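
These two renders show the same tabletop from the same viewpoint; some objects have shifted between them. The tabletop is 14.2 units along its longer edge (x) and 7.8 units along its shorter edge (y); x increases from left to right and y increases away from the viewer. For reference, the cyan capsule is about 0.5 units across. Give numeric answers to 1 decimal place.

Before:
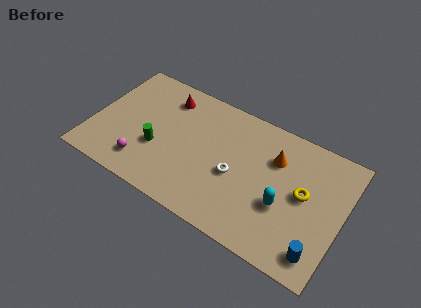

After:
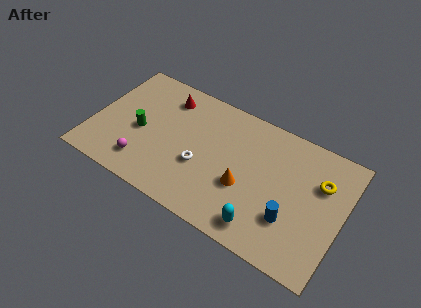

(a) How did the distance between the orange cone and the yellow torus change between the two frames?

+2.4

Before: roughly 2.2 units apart; after: 4.6. That's 2.4 units further apart.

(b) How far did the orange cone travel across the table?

2.9

The orange cone was near (10.2, 5.5) before and (8.8, 3.0) after, so it travelled √(1.4² + 2.5²) ≈ 2.9 units.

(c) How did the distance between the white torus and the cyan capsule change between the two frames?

+1.4

They were about 2.8 units apart before and 4.2 after — 1.4 units further apart.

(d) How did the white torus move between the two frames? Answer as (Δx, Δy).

(-1.9, -0.4)

The white torus started near (8.2, 3.4) and ended near (6.3, 3.0).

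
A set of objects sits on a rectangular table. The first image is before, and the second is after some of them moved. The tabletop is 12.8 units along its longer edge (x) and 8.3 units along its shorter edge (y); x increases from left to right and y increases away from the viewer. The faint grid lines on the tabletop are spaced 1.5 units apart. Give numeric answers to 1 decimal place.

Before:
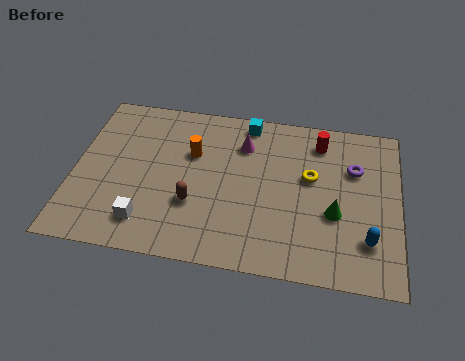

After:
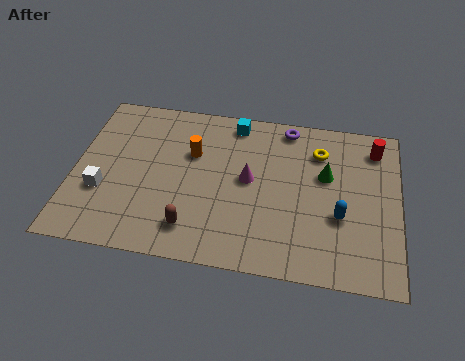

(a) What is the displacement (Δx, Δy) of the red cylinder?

(2.2, 0.0)

The red cylinder started near (9.6, 6.8) and ended near (11.8, 6.8).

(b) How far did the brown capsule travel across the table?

1.2

The brown capsule moved from about (4.8, 2.8) to (4.8, 1.6), a distance of √(0.0² + 1.2²) ≈ 1.2.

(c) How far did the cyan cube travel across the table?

0.5

The cyan cube moved from about (6.7, 7.4) to (6.2, 7.3), a distance of √(0.5² + 0.1²) ≈ 0.5.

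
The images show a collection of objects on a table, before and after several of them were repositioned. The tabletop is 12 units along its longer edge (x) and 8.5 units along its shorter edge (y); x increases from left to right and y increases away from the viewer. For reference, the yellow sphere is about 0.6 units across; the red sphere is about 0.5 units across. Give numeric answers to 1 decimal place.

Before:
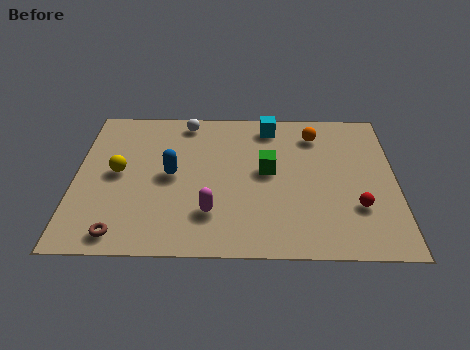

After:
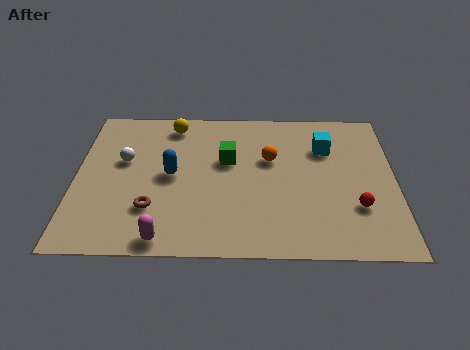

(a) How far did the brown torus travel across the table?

1.8

The brown torus moved from about (1.8, 1.0) to (2.9, 2.4), a distance of √(1.1² + 1.4²) ≈ 1.8.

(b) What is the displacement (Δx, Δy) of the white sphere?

(-2.3, -2.4)

The white sphere started near (4.1, 7.5) and ended near (1.8, 5.1).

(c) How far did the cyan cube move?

2.5

From (7.3, 7.3) to (9.4, 6.0), the cyan cube covered √(2.1² + 1.3²) ≈ 2.5 units.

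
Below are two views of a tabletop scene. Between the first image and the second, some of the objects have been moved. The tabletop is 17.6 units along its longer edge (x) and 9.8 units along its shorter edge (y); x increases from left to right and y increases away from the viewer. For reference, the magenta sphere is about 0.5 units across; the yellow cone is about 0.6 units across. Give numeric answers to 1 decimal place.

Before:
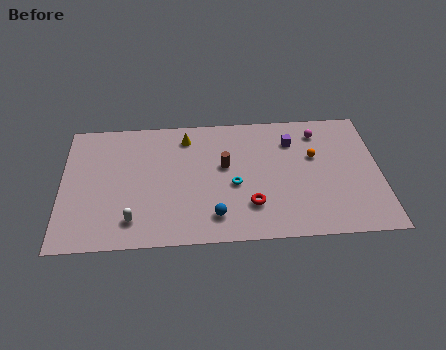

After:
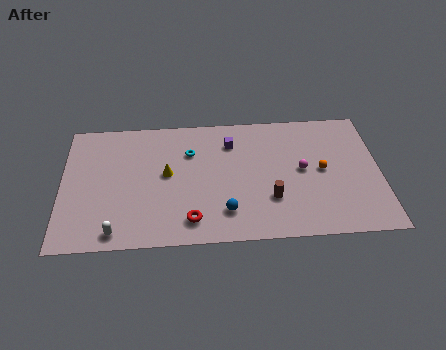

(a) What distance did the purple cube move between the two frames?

3.4

From (12.8, 7.4) to (9.4, 7.5), the purple cube covered √(3.4² + 0.1²) ≈ 3.4 units.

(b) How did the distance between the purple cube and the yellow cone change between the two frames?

-1.7

They were about 5.9 units apart before and 4.2 after — 1.7 units closer together.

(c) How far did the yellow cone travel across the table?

3.0

The yellow cone moved from about (6.9, 8.1) to (5.8, 5.3), a distance of √(1.1² + 2.8²) ≈ 3.0.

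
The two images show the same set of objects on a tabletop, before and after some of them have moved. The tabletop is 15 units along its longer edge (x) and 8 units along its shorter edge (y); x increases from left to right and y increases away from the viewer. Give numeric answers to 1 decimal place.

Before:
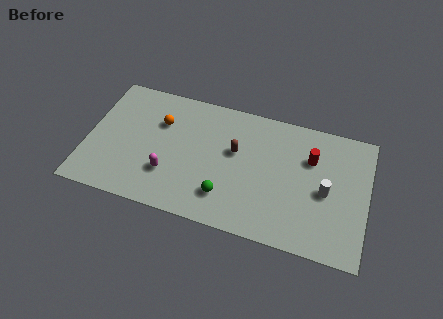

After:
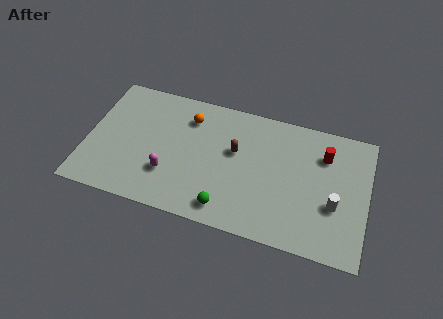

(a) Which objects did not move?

the brown capsule and the magenta capsule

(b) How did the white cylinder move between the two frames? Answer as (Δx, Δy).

(0.5, -0.7)

The white cylinder started near (12.8, 3.7) and ended near (13.3, 3.0).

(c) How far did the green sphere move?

0.7

The green sphere was near (7.6, 1.9) before and (7.7, 1.2) after, so it travelled √(0.1² + 0.7²) ≈ 0.7 units.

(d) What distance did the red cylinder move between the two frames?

0.8

From (11.9, 5.5) to (12.6, 5.9), the red cylinder covered √(0.7² + 0.4²) ≈ 0.8 units.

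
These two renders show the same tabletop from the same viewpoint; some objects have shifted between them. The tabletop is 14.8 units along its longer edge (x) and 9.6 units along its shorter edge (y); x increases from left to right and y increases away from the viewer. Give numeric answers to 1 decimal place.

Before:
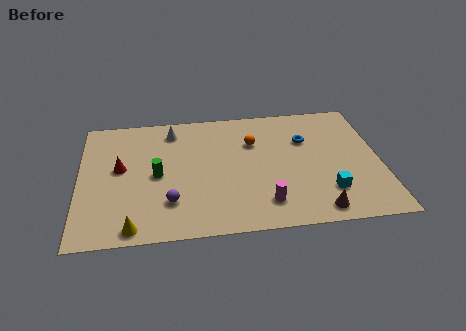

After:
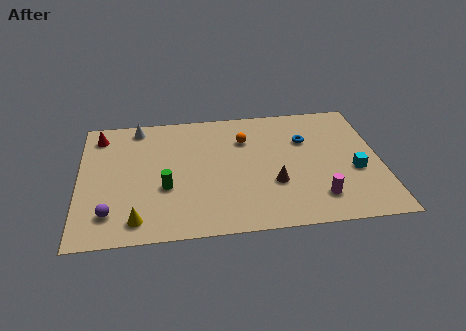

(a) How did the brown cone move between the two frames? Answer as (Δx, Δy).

(-2.0, 2.2)

The brown cone was at about (11.5, 1.1) and moved to about (9.5, 3.3).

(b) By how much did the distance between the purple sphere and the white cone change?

+1.1

They were about 5.5 units apart before and 6.6 after — 1.1 units further apart.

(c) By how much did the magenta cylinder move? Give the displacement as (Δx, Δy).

(2.6, 0.1)

The magenta cylinder was at about (9.0, 1.9) and moved to about (11.6, 2.0).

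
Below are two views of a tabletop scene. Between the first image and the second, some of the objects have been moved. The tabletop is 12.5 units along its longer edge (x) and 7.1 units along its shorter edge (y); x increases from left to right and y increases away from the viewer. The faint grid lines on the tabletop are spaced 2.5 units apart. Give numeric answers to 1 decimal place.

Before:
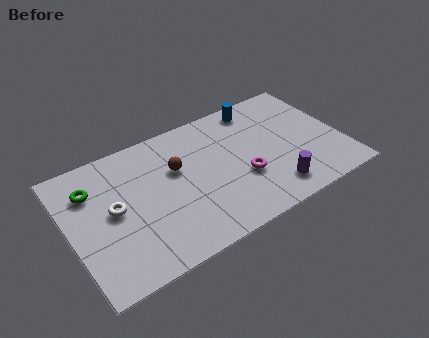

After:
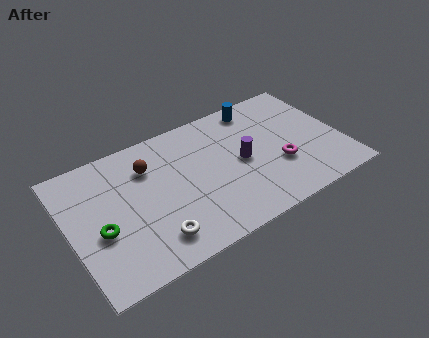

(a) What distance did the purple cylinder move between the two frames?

2.5

The purple cylinder was near (9.0, 1.3) before and (7.9, 3.5) after, so it travelled √(1.1² + 2.2²) ≈ 2.5 units.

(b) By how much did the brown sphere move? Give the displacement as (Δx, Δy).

(-1.2, 0.7)

The brown sphere started near (5.0, 4.5) and ended near (3.8, 5.2).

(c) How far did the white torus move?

2.7

The white torus moved from about (2.0, 3.7) to (3.5, 1.4), a distance of √(1.5² + 2.3²) ≈ 2.7.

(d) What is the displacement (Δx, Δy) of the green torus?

(0.1, -2.3)

The green torus started near (1.2, 5.2) and ended near (1.3, 2.9).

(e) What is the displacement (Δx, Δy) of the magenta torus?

(1.7, -0.1)

From the two frames, the magenta torus sits at roughly (7.8, 2.6) before and (9.5, 2.5) after.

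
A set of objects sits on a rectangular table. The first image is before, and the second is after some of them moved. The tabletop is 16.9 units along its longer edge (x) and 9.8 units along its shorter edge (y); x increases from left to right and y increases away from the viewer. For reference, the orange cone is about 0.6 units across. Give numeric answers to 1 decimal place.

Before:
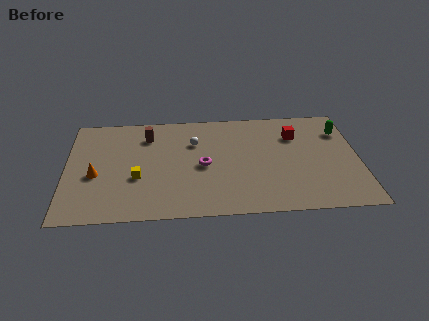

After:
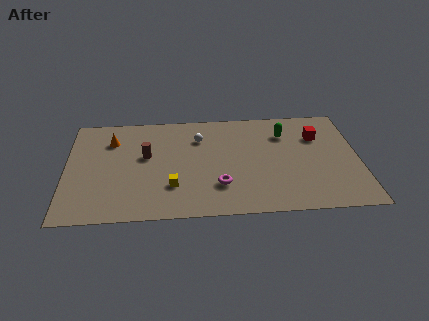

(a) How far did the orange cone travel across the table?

3.3

From (1.7, 4.1) to (2.6, 7.3), the orange cone covered √(0.9² + 3.2²) ≈ 3.3 units.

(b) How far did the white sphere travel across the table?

0.5

The white sphere was near (7.4, 6.8) before and (7.7, 7.2) after, so it travelled √(0.3² + 0.4²) ≈ 0.5 units.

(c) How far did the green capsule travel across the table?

3.3

From (16.0, 7.3) to (12.7, 7.3), the green capsule covered √(3.3² + 0.0²) ≈ 3.3 units.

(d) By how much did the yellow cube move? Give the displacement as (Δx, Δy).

(2.0, -0.9)

The yellow cube started near (4.1, 3.7) and ended near (6.1, 2.8).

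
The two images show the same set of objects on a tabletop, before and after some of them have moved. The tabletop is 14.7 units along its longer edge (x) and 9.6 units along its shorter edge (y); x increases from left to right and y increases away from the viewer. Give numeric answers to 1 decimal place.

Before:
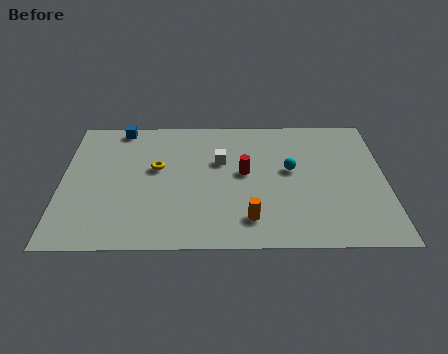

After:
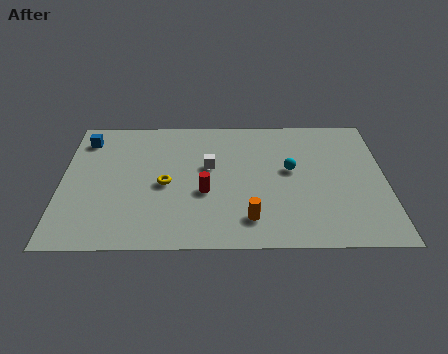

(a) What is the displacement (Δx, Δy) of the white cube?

(-0.5, -0.4)

The white cube was at about (7.2, 6.1) and moved to about (6.7, 5.7).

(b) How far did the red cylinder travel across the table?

2.3

The red cylinder moved from about (8.3, 5.2) to (6.5, 3.8), a distance of √(1.8² + 1.4²) ≈ 2.3.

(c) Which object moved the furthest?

the red cylinder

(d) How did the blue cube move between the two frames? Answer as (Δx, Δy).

(-1.6, -0.9)

The blue cube was at about (2.6, 8.7) and moved to about (1.0, 7.8).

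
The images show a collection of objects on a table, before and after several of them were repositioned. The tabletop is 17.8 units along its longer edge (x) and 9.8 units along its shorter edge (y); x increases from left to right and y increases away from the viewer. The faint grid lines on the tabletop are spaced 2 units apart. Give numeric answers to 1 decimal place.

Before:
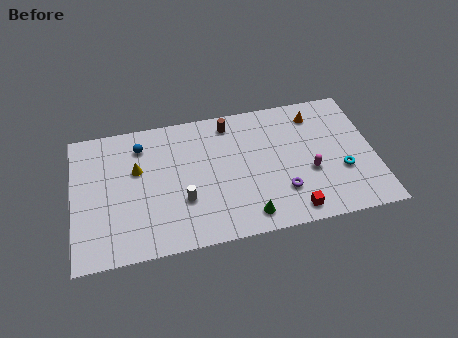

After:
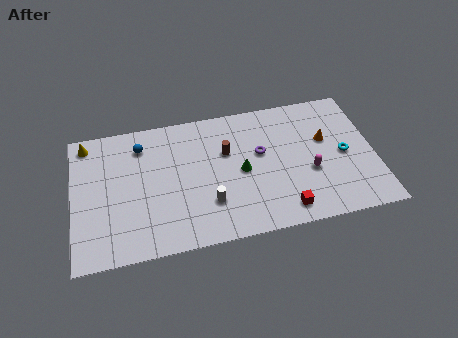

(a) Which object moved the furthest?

the yellow cone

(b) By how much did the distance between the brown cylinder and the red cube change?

-2.1

They were about 7.9 units apart before and 5.8 after — 2.1 units closer together.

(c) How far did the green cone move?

3.3

From (10.1, 1.4) to (9.9, 4.7), the green cone covered √(0.2² + 3.3²) ≈ 3.3 units.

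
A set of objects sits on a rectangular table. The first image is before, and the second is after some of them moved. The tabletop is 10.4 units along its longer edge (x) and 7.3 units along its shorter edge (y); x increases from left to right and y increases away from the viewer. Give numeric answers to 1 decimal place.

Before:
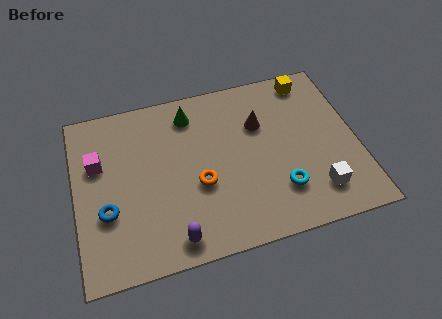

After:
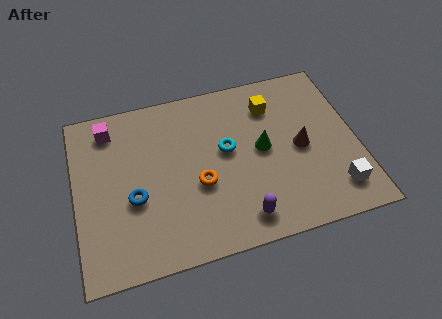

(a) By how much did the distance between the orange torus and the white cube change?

+0.7

Before: roughly 4.4 units apart; after: 5.1. That's 0.7 units further apart.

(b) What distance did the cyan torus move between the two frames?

2.8

From (7.4, 1.9) to (5.6, 4.1), the cyan torus covered √(1.8² + 2.2²) ≈ 2.8 units.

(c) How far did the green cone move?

3.3

The green cone moved from about (4.4, 6.0) to (6.9, 3.8), a distance of √(2.5² + 2.2²) ≈ 3.3.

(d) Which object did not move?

the orange torus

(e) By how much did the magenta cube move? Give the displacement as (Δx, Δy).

(0.5, 1.4)

From the two frames, the magenta cube sits at roughly (0.9, 4.7) before and (1.4, 6.1) after.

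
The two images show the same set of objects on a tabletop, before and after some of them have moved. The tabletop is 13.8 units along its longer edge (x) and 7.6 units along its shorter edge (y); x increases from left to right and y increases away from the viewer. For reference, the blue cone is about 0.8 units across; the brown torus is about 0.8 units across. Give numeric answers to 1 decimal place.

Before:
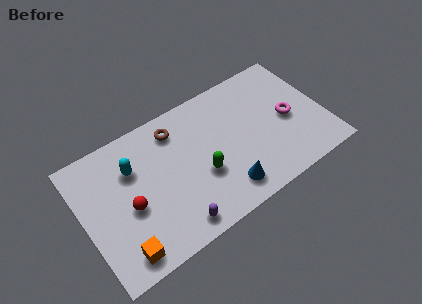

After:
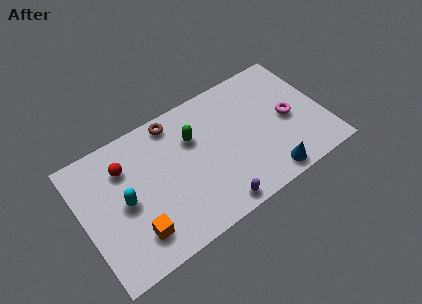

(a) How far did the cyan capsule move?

1.7

The cyan capsule moved from about (3.0, 5.3) to (2.3, 3.7), a distance of √(0.7² + 1.6²) ≈ 1.7.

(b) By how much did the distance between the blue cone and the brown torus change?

+2.1

Before: roughly 5.2 units apart; after: 7.3. That's 2.1 units further apart.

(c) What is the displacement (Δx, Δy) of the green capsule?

(-0.1, 2.3)

The green capsule started near (6.6, 2.9) and ended near (6.5, 5.2).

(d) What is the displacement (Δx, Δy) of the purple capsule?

(2.3, -0.2)

From the two frames, the purple capsule sits at roughly (4.7, 1.0) before and (7.0, 0.8) after.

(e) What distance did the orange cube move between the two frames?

1.1

The orange cube was near (1.7, 1.1) before and (2.6, 1.7) after, so it travelled √(0.9² + 0.6²) ≈ 1.1 units.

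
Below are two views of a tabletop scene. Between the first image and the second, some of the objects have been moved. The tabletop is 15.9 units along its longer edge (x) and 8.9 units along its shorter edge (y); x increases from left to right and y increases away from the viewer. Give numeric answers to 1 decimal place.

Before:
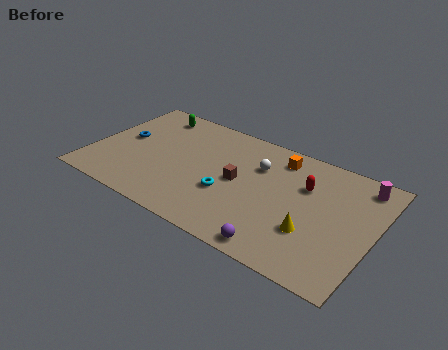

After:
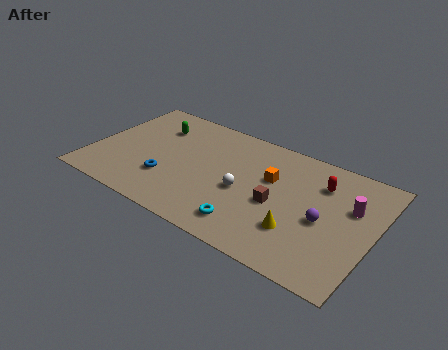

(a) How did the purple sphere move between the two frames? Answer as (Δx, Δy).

(2.0, 3.1)

The purple sphere was at about (11.2, 0.9) and moved to about (13.2, 4.0).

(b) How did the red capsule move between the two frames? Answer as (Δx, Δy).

(0.8, 0.6)

The red capsule started near (11.9, 6.0) and ended near (12.7, 6.6).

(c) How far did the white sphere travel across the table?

2.4

From (9.2, 6.2) to (8.7, 3.9), the white sphere covered √(0.5² + 2.3²) ≈ 2.4 units.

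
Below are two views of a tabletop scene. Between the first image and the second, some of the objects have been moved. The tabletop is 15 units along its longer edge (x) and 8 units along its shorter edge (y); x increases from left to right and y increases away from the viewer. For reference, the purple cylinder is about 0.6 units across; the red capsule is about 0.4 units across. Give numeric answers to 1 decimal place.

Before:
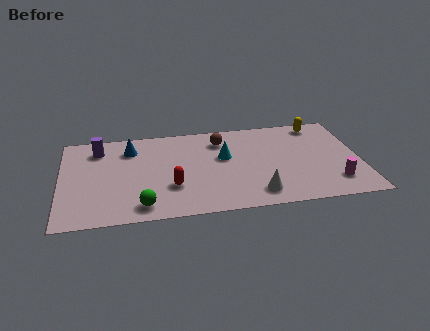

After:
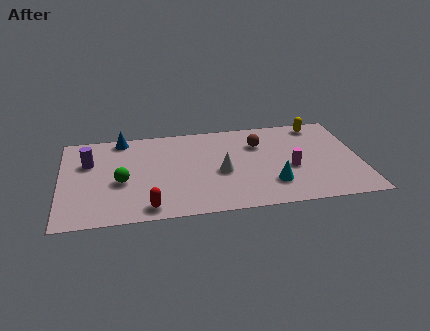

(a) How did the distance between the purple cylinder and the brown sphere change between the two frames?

+2.4

Before: roughly 6.2 units apart; after: 8.6. That's 2.4 units further apart.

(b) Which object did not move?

the yellow capsule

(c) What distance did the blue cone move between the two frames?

1.1

The blue cone moved from about (3.5, 6.2) to (3.1, 7.2), a distance of √(0.4² + 1.0²) ≈ 1.1.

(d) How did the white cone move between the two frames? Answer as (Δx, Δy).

(-1.7, 2.1)

The white cone started near (9.7, 1.4) and ended near (8.0, 3.5).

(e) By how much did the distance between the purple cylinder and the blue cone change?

+0.9

Before: roughly 1.6 units apart; after: 2.5. That's 0.9 units further apart.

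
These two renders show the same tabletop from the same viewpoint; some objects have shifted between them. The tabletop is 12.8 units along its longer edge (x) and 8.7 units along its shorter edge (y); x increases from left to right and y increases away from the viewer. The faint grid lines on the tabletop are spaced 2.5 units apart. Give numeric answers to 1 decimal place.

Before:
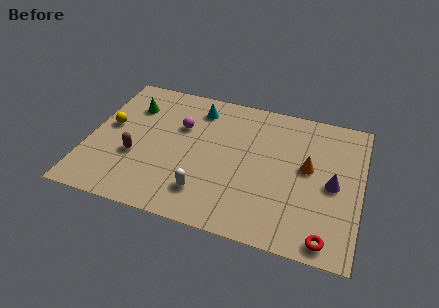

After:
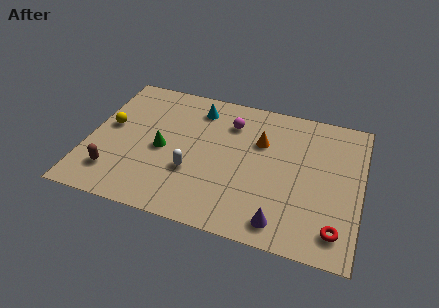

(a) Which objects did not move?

the yellow sphere and the cyan cone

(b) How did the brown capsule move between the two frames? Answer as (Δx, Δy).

(-0.9, -1.3)

The brown capsule started near (2.3, 3.2) and ended near (1.4, 1.9).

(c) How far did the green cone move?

2.9

The green cone moved from about (1.8, 6.4) to (3.5, 4.0), a distance of √(1.7² + 2.4²) ≈ 2.9.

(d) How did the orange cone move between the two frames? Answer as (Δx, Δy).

(-2.3, 1.0)

The orange cone was at about (10.3, 4.8) and moved to about (8.0, 5.8).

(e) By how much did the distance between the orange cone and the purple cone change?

+3.4

They were about 1.4 units apart before and 4.8 after — 3.4 units further apart.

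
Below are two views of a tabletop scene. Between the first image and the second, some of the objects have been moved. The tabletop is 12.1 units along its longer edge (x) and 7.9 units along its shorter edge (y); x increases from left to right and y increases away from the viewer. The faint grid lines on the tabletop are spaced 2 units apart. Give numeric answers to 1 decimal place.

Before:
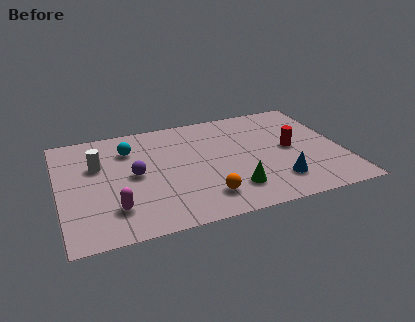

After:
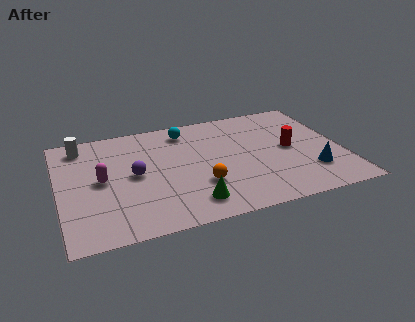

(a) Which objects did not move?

the purple sphere and the red cylinder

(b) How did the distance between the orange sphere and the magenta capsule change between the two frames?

+0.6

They were about 3.8 units apart before and 4.4 after — 0.6 units further apart.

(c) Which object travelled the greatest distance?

the cyan sphere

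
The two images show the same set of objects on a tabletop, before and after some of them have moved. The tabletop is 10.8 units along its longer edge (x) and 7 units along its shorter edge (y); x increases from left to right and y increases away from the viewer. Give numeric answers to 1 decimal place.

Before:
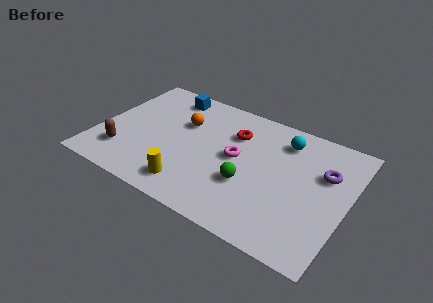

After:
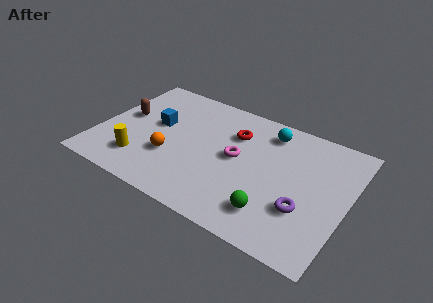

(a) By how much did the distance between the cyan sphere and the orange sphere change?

+0.7

The distance was about 4.4 in the first image and 5.1 in the second, so they moved 0.7 units further apart.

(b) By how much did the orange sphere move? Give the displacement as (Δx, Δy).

(-0.2, -2.2)

The orange sphere was at about (3.5, 4.6) and moved to about (3.3, 2.4).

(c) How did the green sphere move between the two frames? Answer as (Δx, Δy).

(1.2, -1.0)

The green sphere started near (6.7, 2.5) and ended near (7.9, 1.5).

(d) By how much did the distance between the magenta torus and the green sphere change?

+1.5

Before: roughly 1.4 units apart; after: 2.9. That's 1.5 units further apart.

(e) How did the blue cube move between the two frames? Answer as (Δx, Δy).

(-0.2, -2.0)

From the two frames, the blue cube sits at roughly (2.6, 6.0) before and (2.4, 4.0) after.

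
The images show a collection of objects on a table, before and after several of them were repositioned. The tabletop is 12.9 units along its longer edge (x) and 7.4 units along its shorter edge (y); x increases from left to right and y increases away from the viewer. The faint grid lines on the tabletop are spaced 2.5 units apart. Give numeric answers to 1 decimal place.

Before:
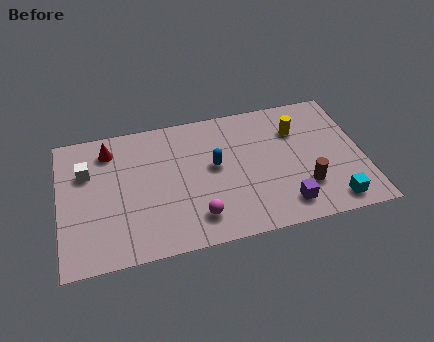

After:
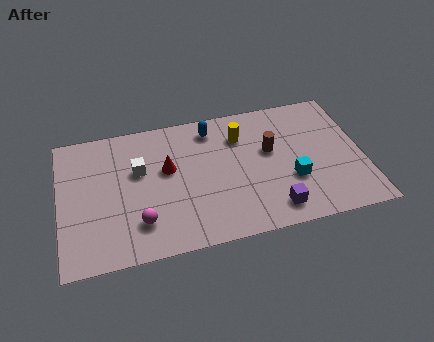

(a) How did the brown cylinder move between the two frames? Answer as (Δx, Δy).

(-1.3, 2.3)

From the two frames, the brown cylinder sits at roughly (10.3, 2.1) before and (9.0, 4.4) after.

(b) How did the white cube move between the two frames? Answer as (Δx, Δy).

(2.2, -0.4)

From the two frames, the white cube sits at roughly (1.2, 5.0) before and (3.4, 4.6) after.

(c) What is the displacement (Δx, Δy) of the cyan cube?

(-1.6, 1.6)

The cyan cube started near (11.4, 1.0) and ended near (9.8, 2.6).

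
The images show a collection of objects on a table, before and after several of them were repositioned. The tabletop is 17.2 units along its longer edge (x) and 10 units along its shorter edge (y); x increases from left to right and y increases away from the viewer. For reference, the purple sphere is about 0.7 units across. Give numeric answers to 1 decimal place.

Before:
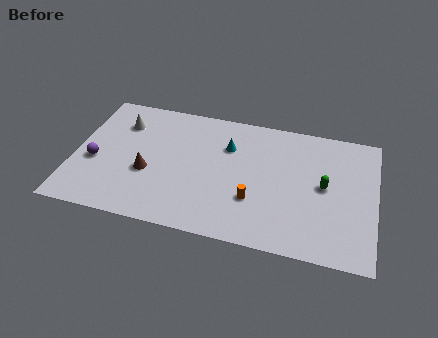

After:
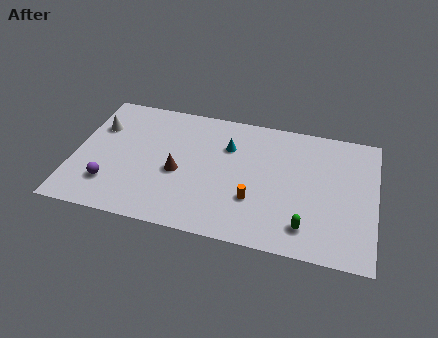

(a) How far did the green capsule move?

3.4

The green capsule moved from about (14.3, 5.2) to (13.4, 1.9), a distance of √(0.9² + 3.3²) ≈ 3.4.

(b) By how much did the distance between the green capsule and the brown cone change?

-2.3

Before: roughly 10.1 units apart; after: 7.8. That's 2.3 units closer together.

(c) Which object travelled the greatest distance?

the green capsule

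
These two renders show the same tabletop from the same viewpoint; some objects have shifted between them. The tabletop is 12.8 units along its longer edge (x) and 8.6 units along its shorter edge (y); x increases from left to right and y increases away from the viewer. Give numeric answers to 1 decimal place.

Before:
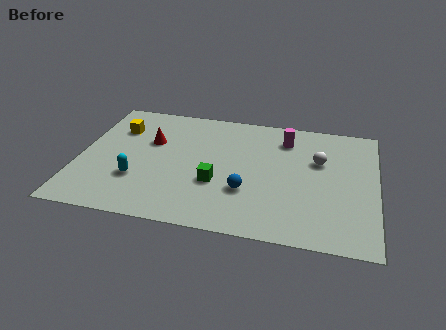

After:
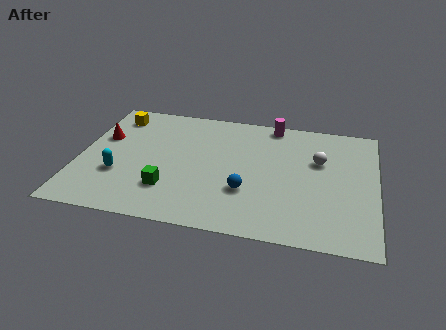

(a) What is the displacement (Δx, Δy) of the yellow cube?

(-0.2, 0.9)

The yellow cube started near (1.5, 6.2) and ended near (1.3, 7.1).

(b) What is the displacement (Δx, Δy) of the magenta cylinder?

(-0.6, 1.0)

The magenta cylinder was at about (8.8, 6.8) and moved to about (8.2, 7.8).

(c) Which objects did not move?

the blue sphere and the white sphere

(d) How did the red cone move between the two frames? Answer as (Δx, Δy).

(-2.1, -0.1)

The red cone was at about (3.0, 5.5) and moved to about (0.9, 5.4).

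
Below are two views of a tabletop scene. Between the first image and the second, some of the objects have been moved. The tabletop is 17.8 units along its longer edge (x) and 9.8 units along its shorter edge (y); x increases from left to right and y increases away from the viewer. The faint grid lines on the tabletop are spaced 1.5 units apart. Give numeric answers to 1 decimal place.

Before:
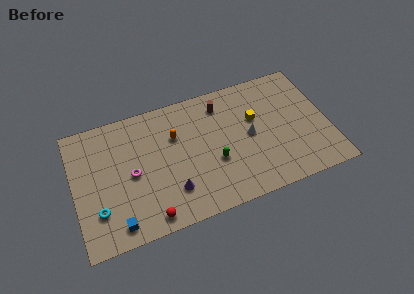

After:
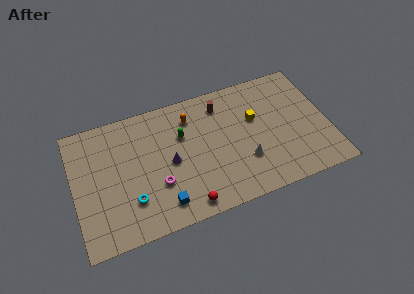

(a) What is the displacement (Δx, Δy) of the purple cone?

(0.1, 2.2)

The purple cone was at about (6.6, 2.5) and moved to about (6.7, 4.7).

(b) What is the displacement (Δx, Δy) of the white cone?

(-0.5, -1.8)

The white cone was at about (12.3, 4.9) and moved to about (11.8, 3.1).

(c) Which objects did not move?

the yellow cube and the brown cylinder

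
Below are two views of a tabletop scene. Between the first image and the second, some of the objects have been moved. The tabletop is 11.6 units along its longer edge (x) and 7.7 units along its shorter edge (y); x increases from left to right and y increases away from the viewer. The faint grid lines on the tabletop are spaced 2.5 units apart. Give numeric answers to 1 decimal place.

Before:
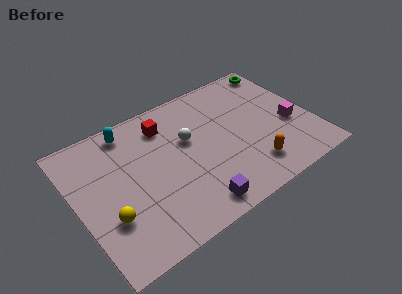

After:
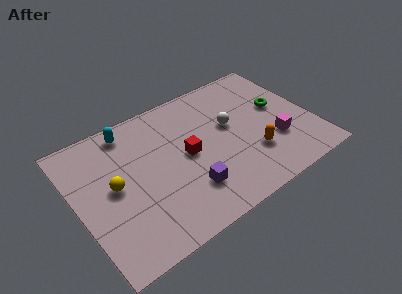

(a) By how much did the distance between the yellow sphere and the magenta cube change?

-1.3

The distance was about 9.2 in the first image and 7.9 in the second, so they moved 1.3 units closer together.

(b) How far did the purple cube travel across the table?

1.0

From (5.2, 1.0) to (5.1, 2.0), the purple cube covered √(0.1² + 1.0²) ≈ 1.0 units.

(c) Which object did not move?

the cyan capsule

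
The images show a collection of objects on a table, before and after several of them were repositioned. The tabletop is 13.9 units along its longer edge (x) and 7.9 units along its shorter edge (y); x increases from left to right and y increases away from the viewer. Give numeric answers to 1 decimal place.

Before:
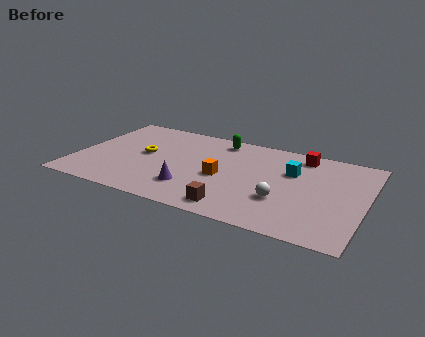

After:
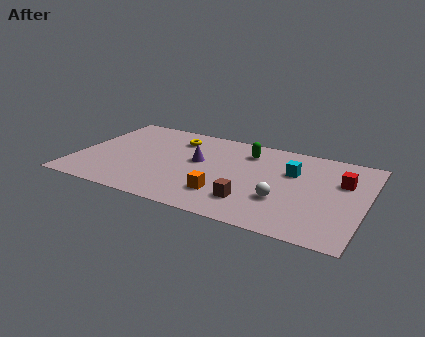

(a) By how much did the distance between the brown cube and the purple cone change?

+1.5

Before: roughly 2.4 units apart; after: 3.9. That's 1.5 units further apart.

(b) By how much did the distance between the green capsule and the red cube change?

+0.8

Before: roughly 4.0 units apart; after: 4.8. That's 0.8 units further apart.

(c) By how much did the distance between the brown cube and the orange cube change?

-1.3

They were about 2.6 units apart before and 1.3 after — 1.3 units closer together.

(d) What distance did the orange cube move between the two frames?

1.5

The orange cube moved from about (7.1, 3.5) to (7.4, 2.0), a distance of √(0.3² + 1.5²) ≈ 1.5.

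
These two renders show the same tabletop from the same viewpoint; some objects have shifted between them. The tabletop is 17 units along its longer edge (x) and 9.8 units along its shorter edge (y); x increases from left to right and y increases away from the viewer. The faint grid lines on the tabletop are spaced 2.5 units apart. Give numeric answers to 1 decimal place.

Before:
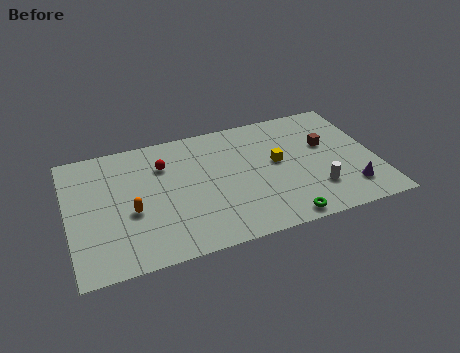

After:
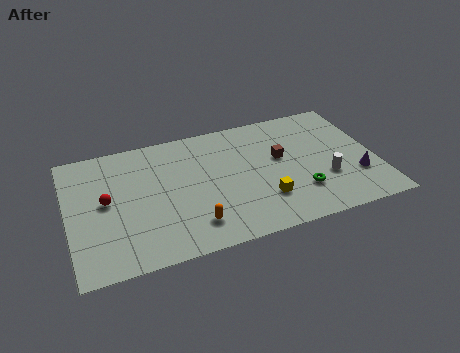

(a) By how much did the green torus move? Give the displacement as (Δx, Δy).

(1.2, 1.8)

The green torus was at about (11.4, 0.9) and moved to about (12.6, 2.7).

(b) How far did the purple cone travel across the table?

1.0

The purple cone moved from about (15.3, 2.1) to (15.8, 3.0), a distance of √(0.5² + 0.9²) ≈ 1.0.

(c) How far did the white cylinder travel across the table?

0.9

The white cylinder moved from about (13.5, 2.6) to (14.1, 3.3), a distance of √(0.6² + 0.7²) ≈ 0.9.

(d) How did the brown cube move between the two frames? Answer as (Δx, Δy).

(-2.6, -0.3)

From the two frames, the brown cube sits at roughly (14.4, 6.0) before and (11.8, 5.7) after.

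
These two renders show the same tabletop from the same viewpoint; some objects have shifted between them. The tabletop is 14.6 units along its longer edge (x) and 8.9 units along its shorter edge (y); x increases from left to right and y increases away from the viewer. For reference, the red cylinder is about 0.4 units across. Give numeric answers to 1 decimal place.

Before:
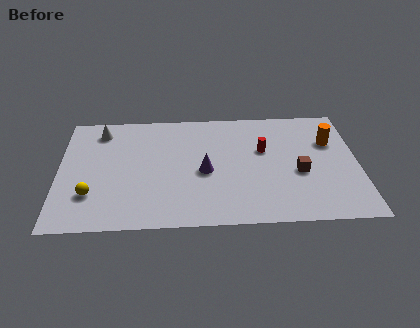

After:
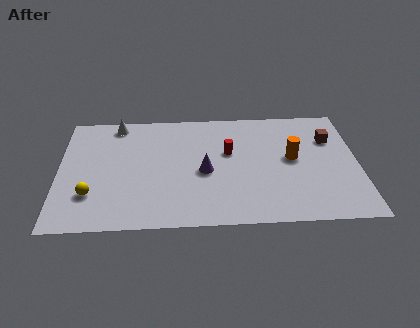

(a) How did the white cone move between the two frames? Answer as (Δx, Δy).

(0.8, 0.5)

From the two frames, the white cone sits at roughly (2.0, 7.4) before and (2.8, 7.9) after.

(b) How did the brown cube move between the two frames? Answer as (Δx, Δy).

(1.6, 2.5)

From the two frames, the brown cube sits at roughly (11.7, 3.7) before and (13.3, 6.2) after.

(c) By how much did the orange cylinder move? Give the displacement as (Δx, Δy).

(-1.9, -1.2)

From the two frames, the orange cylinder sits at roughly (13.3, 6.0) before and (11.4, 4.8) after.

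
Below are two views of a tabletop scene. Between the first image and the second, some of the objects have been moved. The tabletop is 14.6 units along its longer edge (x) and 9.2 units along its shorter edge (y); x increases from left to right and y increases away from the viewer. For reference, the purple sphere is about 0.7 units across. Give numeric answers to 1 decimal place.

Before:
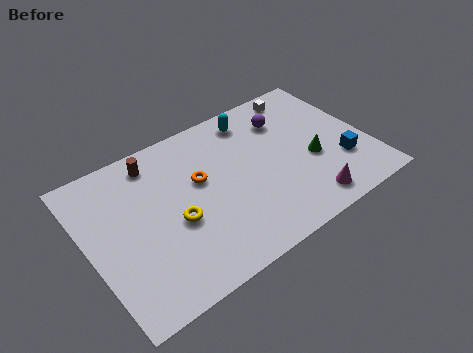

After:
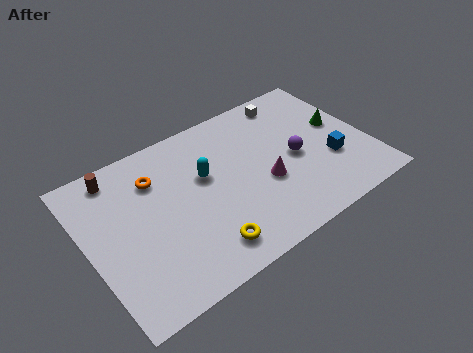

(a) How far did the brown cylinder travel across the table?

1.9

The brown cylinder was near (3.9, 7.8) before and (2.0, 8.0) after, so it travelled √(1.9² + 0.2²) ≈ 1.9 units.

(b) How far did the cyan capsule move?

3.7

The cyan capsule moved from about (9.2, 7.8) to (6.2, 5.6), a distance of √(3.0² + 2.2²) ≈ 3.7.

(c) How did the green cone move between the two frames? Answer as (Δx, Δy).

(1.8, 1.5)

The green cone started near (11.6, 3.7) and ended near (13.4, 5.2).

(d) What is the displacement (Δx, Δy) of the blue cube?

(-0.5, 0.4)

The blue cube was at about (13.0, 2.8) and moved to about (12.5, 3.2).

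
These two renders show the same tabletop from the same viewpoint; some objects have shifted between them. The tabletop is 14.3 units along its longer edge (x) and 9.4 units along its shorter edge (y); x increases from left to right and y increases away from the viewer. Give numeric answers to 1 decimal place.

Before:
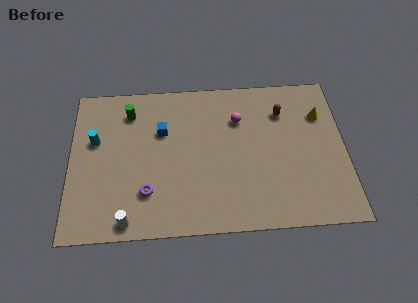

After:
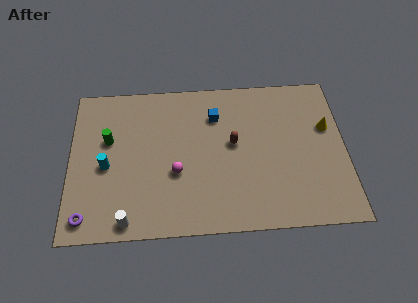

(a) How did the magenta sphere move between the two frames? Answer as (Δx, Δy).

(-3.3, -3.1)

The magenta sphere was at about (8.8, 6.7) and moved to about (5.5, 3.6).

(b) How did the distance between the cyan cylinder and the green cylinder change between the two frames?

-0.9

The distance was about 2.5 in the first image and 1.6 in the second, so they moved 0.9 units closer together.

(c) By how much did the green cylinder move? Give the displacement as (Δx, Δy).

(-1.1, -1.7)

From the two frames, the green cylinder sits at roughly (3.1, 7.5) before and (2.0, 5.8) after.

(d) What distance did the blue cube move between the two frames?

2.9

The blue cube was near (4.8, 6.2) before and (7.6, 7.0) after, so it travelled √(2.8² + 0.8²) ≈ 2.9 units.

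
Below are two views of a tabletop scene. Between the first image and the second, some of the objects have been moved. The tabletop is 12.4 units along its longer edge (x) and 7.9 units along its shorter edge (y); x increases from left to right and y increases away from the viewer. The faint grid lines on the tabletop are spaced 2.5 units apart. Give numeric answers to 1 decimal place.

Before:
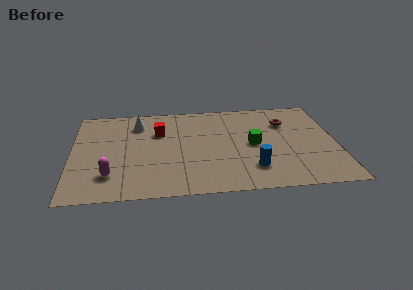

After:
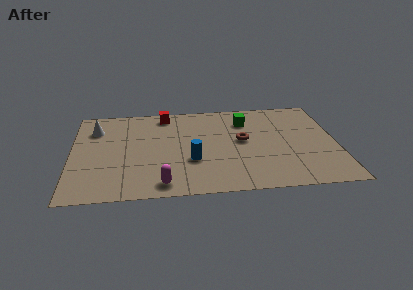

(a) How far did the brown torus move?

2.5

The brown torus moved from about (10.1, 5.7) to (8.0, 4.3), a distance of √(2.1² + 1.4²) ≈ 2.5.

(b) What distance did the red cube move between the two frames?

1.5

The red cube was near (4.1, 5.4) before and (4.4, 6.9) after, so it travelled √(0.3² + 1.5²) ≈ 1.5 units.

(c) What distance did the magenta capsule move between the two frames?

2.6

The magenta capsule was near (1.8, 1.9) before and (4.2, 1.0) after, so it travelled √(2.4² + 0.9²) ≈ 2.6 units.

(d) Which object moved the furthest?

the blue cylinder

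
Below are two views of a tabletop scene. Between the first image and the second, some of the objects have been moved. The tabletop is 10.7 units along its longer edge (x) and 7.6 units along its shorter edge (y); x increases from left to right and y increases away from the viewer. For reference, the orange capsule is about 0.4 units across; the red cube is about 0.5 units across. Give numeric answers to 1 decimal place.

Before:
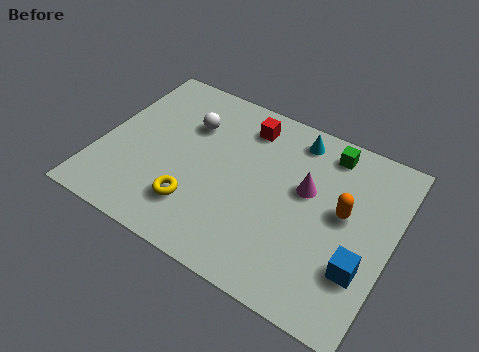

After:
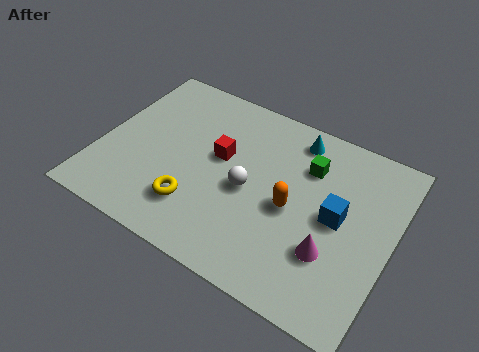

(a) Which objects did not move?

the yellow torus and the cyan cone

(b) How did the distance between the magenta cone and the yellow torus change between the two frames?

+0.4

The distance was about 4.5 in the first image and 4.9 in the second, so they moved 0.4 units further apart.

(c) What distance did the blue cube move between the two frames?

1.9

The blue cube moved from about (9.8, 2.3) to (8.7, 3.9), a distance of √(1.1² + 1.6²) ≈ 1.9.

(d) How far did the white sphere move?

3.1

The white sphere was near (3.0, 5.3) before and (5.5, 3.5) after, so it travelled √(2.5² + 1.8²) ≈ 3.1 units.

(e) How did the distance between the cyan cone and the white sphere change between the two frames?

-0.7

The distance was about 4.0 in the first image and 3.3 in the second, so they moved 0.7 units closer together.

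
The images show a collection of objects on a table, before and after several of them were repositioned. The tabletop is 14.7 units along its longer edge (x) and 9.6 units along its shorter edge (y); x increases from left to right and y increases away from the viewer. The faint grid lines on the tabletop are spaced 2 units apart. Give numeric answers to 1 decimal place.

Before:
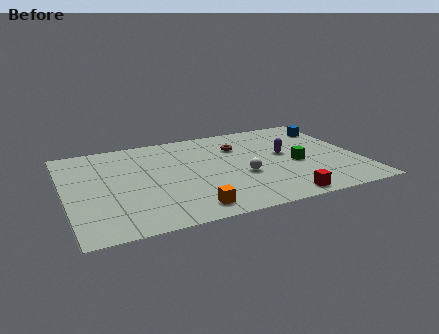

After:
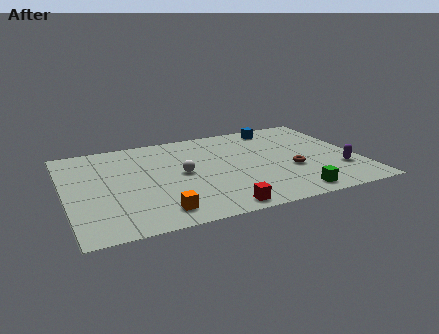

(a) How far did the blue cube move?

2.8

The blue cube moved from about (13.8, 7.5) to (11.1, 8.4), a distance of √(2.7² + 0.9²) ≈ 2.8.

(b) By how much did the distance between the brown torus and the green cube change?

-1.3

Before: roughly 3.8 units apart; after: 2.5. That's 1.3 units closer together.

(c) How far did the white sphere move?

3.1

The white sphere was near (8.7, 3.7) before and (5.8, 4.9) after, so it travelled √(2.9² + 1.2²) ≈ 3.1 units.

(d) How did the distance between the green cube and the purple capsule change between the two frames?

+1.9

Before: roughly 1.3 units apart; after: 3.2. That's 1.9 units further apart.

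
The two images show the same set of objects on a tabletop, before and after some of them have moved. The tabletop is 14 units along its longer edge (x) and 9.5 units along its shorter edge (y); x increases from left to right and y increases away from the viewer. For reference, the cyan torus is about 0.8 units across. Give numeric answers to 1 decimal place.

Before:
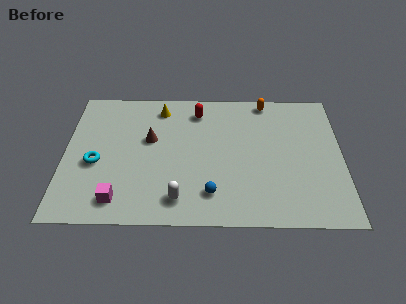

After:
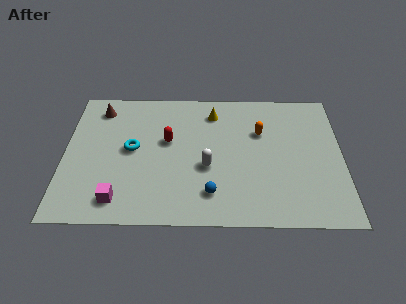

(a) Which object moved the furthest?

the brown cone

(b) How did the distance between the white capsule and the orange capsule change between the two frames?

-4.6

The distance was about 8.3 in the first image and 3.7 in the second, so they moved 4.6 units closer together.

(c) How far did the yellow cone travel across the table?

2.7

From (4.8, 8.0) to (7.5, 7.7), the yellow cone covered √(2.7² + 0.3²) ≈ 2.7 units.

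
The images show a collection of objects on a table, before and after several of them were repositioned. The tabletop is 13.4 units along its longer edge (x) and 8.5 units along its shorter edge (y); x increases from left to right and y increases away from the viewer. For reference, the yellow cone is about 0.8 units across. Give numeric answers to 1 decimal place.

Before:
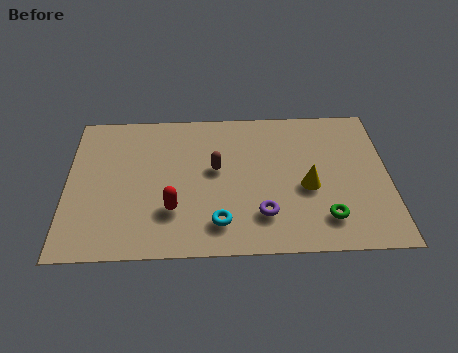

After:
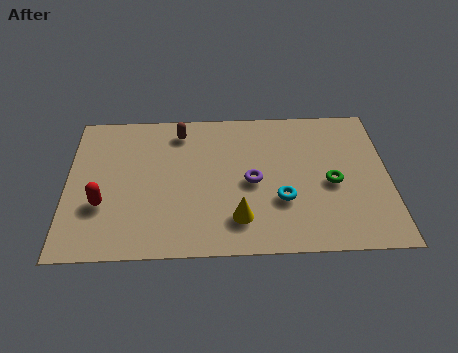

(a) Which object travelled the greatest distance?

the yellow cone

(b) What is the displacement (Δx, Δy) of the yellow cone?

(-2.9, -1.7)

The yellow cone was at about (10.0, 3.6) and moved to about (7.1, 1.9).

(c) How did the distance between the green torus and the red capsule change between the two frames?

+3.2

Before: roughly 6.3 units apart; after: 9.5. That's 3.2 units further apart.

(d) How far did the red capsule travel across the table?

2.9

The red capsule moved from about (4.4, 2.5) to (1.5, 2.9), a distance of √(2.9² + 0.4²) ≈ 2.9.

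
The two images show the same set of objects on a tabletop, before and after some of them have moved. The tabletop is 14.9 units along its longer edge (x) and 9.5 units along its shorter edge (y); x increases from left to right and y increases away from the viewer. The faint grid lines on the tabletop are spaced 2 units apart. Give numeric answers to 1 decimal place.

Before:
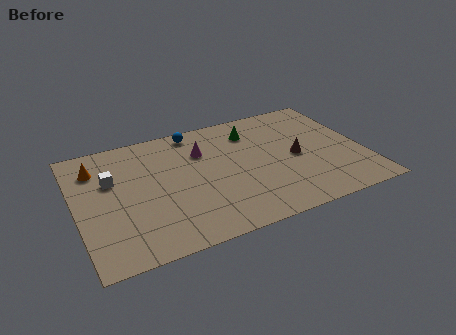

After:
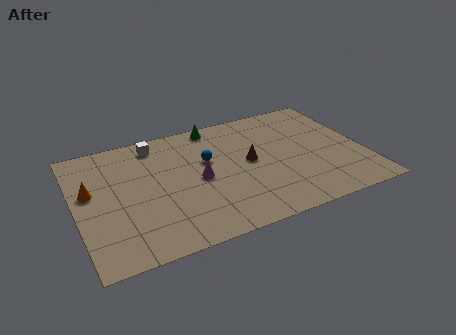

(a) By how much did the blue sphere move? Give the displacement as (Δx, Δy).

(0.4, -2.6)

From the two frames, the blue sphere sits at roughly (6.5, 8.5) before and (6.9, 5.9) after.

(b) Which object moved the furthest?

the white cube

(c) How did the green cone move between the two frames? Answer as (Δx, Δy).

(-1.8, 1.2)

From the two frames, the green cone sits at roughly (9.4, 7.4) before and (7.6, 8.6) after.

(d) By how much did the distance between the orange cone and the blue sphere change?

+0.7

The distance was about 5.4 in the first image and 6.1 in the second, so they moved 0.7 units further apart.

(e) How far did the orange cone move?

1.7

The orange cone was near (1.2, 7.3) before and (0.8, 5.6) after, so it travelled √(0.4² + 1.7²) ≈ 1.7 units.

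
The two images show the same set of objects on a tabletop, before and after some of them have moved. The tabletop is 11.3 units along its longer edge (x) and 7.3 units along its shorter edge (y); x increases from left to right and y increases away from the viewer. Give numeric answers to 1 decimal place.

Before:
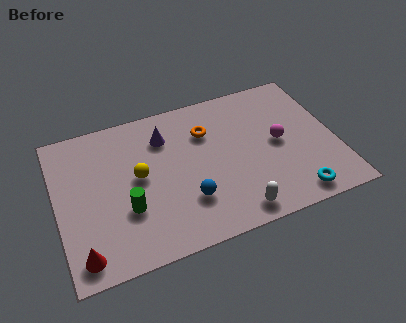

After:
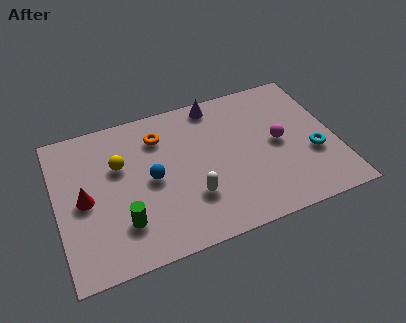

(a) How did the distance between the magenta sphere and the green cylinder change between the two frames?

+0.3

Before: roughly 6.4 units apart; after: 6.7. That's 0.3 units further apart.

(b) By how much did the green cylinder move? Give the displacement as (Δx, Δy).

(-0.2, -0.6)

From the two frames, the green cylinder sits at roughly (2.7, 2.5) before and (2.5, 1.9) after.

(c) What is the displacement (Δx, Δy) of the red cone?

(0.3, 2.5)

The red cone was at about (0.8, 1.0) and moved to about (1.1, 3.5).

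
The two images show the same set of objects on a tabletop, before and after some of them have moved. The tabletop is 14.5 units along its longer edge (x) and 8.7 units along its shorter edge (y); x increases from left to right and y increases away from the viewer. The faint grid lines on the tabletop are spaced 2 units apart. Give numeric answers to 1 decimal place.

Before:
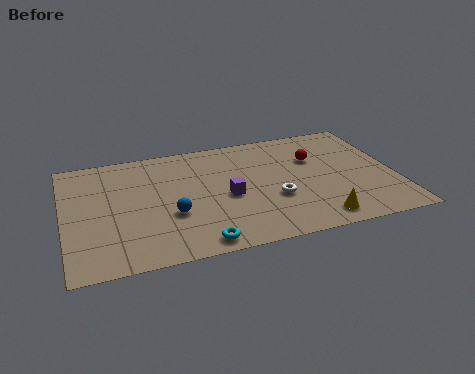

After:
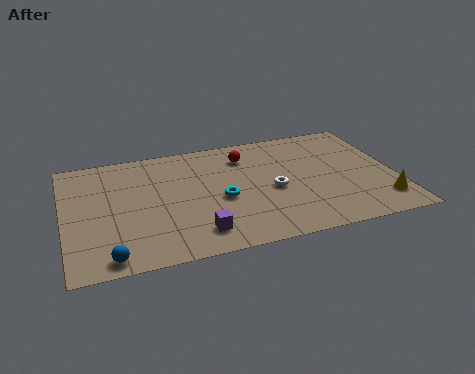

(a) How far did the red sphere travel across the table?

3.2

The red sphere moved from about (11.1, 5.8) to (8.1, 6.8), a distance of √(3.0² + 1.0²) ≈ 3.2.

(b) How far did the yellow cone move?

3.0

The yellow cone was near (10.8, 1.2) before and (13.7, 1.8) after, so it travelled √(2.9² + 0.6²) ≈ 3.0 units.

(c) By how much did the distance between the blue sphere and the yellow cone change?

+5.4

The distance was about 6.5 in the first image and 11.9 in the second, so they moved 5.4 units further apart.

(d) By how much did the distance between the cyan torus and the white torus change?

-1.9

They were about 4.2 units apart before and 2.3 after — 1.9 units closer together.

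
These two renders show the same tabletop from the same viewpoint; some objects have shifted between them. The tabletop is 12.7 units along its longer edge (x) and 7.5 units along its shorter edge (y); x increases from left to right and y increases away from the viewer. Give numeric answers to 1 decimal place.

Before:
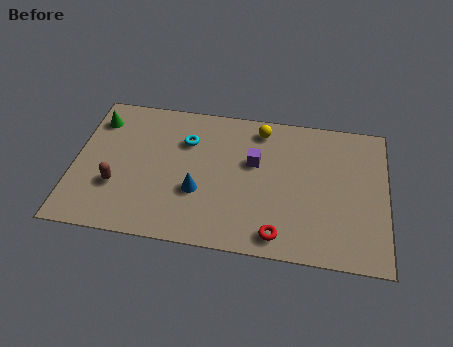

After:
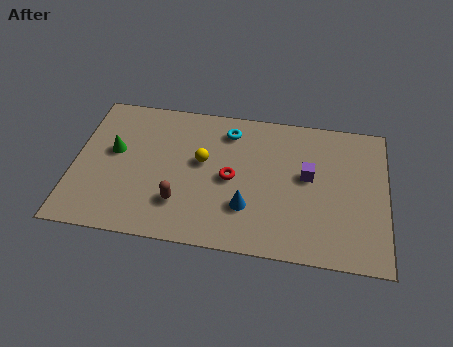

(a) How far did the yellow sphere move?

3.1

The yellow sphere was near (7.5, 6.4) before and (5.2, 4.3) after, so it travelled √(2.3² + 2.1²) ≈ 3.1 units.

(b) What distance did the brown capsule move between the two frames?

2.6

The brown capsule was near (1.8, 2.5) before and (4.4, 2.0) after, so it travelled √(2.6² + 0.5²) ≈ 2.6 units.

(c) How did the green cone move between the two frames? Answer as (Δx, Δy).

(0.8, -1.6)

From the two frames, the green cone sits at roughly (0.8, 5.9) before and (1.6, 4.3) after.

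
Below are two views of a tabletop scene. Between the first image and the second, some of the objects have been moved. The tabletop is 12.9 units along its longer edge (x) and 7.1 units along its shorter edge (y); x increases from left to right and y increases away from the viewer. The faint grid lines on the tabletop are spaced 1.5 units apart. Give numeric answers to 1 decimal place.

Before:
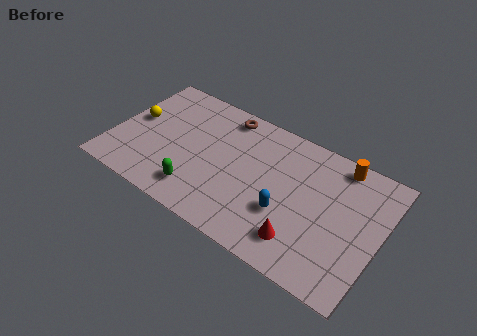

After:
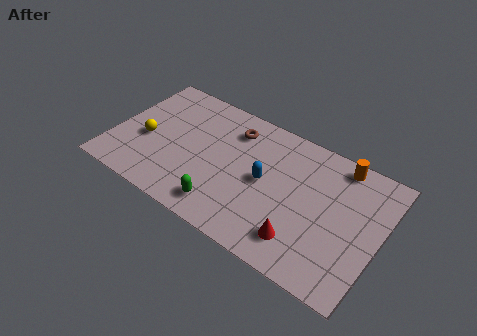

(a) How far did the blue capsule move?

1.6

The blue capsule was near (8.6, 2.5) before and (7.4, 3.6) after, so it travelled √(1.2² + 1.1²) ≈ 1.6 units.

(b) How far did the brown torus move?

0.8

The brown torus moved from about (5.0, 6.2) to (5.5, 5.6), a distance of √(0.5² + 0.6²) ≈ 0.8.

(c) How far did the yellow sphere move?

1.1

The yellow sphere moved from about (0.9, 3.9) to (1.6, 3.0), a distance of √(0.7² + 0.9²) ≈ 1.1.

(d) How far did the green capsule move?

1.3

The green capsule was near (4.5, 1.4) before and (5.8, 1.2) after, so it travelled √(1.3² + 0.2²) ≈ 1.3 units.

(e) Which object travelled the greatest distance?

the blue capsule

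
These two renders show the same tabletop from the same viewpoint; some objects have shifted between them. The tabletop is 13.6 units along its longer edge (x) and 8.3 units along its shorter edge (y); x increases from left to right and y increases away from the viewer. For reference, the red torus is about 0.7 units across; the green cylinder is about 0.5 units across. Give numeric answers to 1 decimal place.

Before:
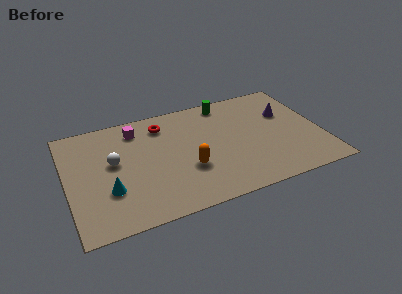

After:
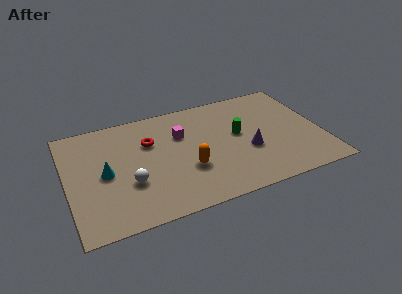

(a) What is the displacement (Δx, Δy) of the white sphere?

(0.7, -1.8)

The white sphere was at about (2.5, 4.7) and moved to about (3.2, 2.9).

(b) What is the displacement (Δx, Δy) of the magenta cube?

(2.3, -1.2)

The magenta cube was at about (3.9, 6.8) and moved to about (6.2, 5.6).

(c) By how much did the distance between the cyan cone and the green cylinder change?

-0.9

The distance was about 8.1 in the first image and 7.2 in the second, so they moved 0.9 units closer together.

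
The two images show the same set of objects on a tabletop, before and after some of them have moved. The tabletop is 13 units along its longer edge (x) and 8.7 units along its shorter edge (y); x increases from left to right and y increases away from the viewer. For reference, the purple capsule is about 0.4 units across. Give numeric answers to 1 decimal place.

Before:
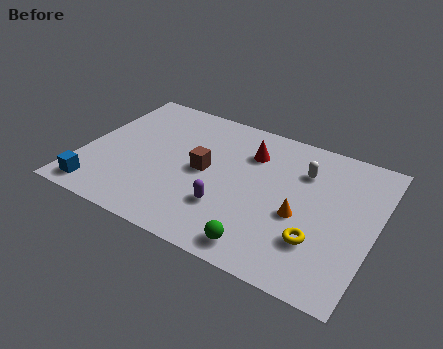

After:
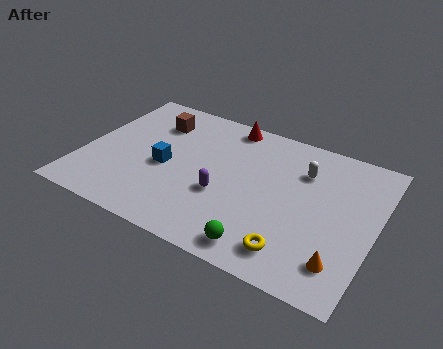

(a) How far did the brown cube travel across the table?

3.4

The brown cube moved from about (5.4, 4.4) to (2.8, 6.6), a distance of √(2.6² + 2.2²) ≈ 3.4.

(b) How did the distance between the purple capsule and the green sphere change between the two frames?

+0.7

Before: roughly 2.3 units apart; after: 3.0. That's 0.7 units further apart.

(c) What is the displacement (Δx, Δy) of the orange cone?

(2.0, -1.8)

The orange cone was at about (9.8, 3.6) and moved to about (11.8, 1.8).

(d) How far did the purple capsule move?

0.8

The purple capsule was near (6.7, 2.6) before and (6.4, 3.3) after, so it travelled √(0.3² + 0.7²) ≈ 0.8 units.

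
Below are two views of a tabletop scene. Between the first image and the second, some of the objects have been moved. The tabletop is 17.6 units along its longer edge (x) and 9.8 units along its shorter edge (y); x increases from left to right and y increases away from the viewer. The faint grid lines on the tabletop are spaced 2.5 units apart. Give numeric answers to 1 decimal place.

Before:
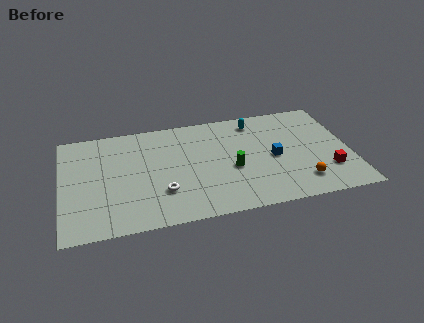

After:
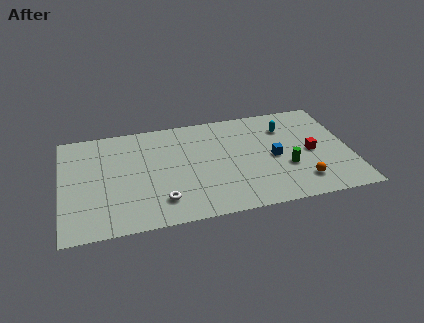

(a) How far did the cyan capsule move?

2.1

The cyan capsule moved from about (12.0, 8.3) to (13.8, 7.3), a distance of √(1.8² + 1.0²) ≈ 2.1.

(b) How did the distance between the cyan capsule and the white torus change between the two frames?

+1.4

They were about 8.1 units apart before and 9.5 after — 1.4 units further apart.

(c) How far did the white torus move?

0.8

The white torus moved from about (6.0, 2.9) to (5.9, 2.1), a distance of √(0.1² + 0.8²) ≈ 0.8.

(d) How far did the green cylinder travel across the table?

3.4

From (10.3, 4.1) to (13.6, 3.5), the green cylinder covered √(3.3² + 0.6²) ≈ 3.4 units.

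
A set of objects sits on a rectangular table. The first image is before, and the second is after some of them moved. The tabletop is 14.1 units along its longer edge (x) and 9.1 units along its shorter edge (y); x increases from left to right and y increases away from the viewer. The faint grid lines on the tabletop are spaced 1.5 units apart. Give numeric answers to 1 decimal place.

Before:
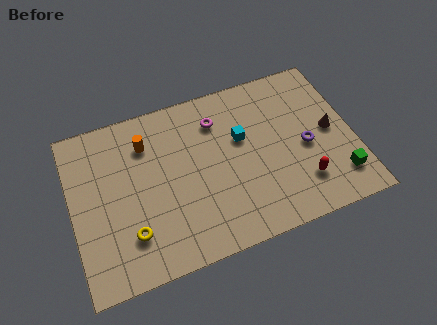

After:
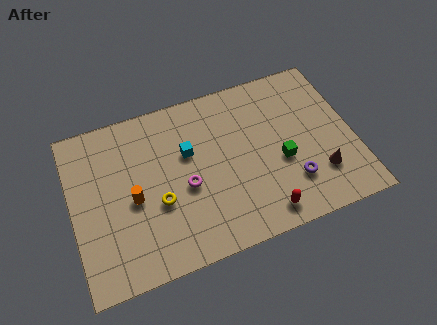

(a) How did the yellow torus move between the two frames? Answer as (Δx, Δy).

(1.5, 1.2)

The yellow torus was at about (2.7, 2.3) and moved to about (4.2, 3.5).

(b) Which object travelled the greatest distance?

the magenta torus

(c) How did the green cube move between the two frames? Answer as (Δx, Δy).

(-2.7, 1.8)

From the two frames, the green cube sits at roughly (13.1, 1.9) before and (10.4, 3.7) after.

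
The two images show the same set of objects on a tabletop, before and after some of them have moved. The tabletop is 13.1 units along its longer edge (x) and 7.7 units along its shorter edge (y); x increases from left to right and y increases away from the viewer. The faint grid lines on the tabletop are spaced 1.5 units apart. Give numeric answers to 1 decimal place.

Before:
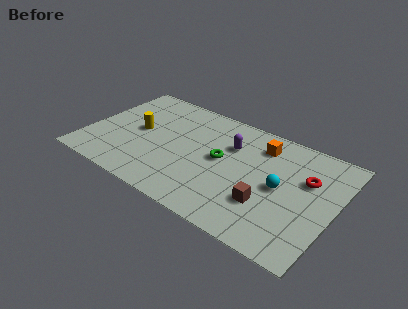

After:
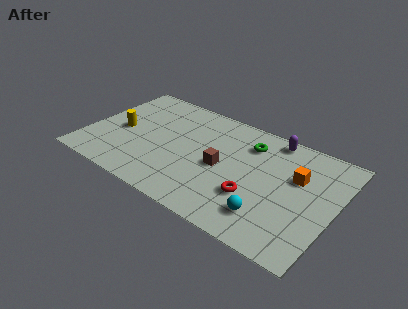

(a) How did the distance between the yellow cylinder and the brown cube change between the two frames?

-1.9

They were about 7.4 units apart before and 5.5 after — 1.9 units closer together.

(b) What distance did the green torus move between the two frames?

2.2

From (7.1, 4.1) to (8.3, 5.9), the green torus covered √(1.2² + 1.8²) ≈ 2.2 units.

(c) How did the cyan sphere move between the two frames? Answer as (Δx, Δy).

(-0.3, -2.1)

From the two frames, the cyan sphere sits at roughly (10.3, 3.8) before and (10.0, 1.7) after.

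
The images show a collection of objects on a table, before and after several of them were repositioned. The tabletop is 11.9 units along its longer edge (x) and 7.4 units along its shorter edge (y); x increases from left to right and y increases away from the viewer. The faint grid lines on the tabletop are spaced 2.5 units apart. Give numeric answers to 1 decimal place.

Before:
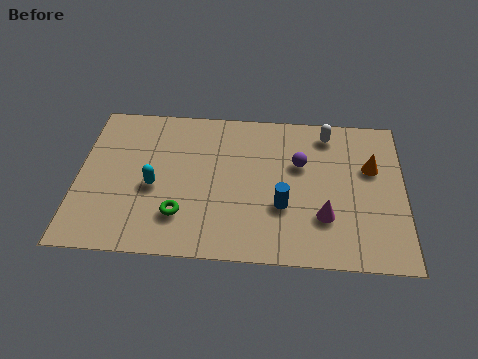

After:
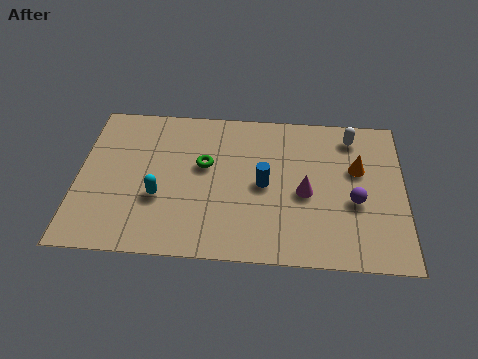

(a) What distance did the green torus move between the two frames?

2.6

The green torus was near (3.8, 1.9) before and (4.6, 4.4) after, so it travelled √(0.8² + 2.5²) ≈ 2.6 units.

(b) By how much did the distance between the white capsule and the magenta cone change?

-0.7

Before: roughly 4.1 units apart; after: 3.4. That's 0.7 units closer together.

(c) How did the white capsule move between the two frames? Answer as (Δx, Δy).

(0.9, -0.1)

From the two frames, the white capsule sits at roughly (9.1, 6.3) before and (10.0, 6.2) after.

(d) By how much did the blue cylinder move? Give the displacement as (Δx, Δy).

(-0.7, 1.0)

The blue cylinder was at about (7.5, 2.6) and moved to about (6.8, 3.6).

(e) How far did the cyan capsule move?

0.5

From (2.8, 3.2) to (3.0, 2.7), the cyan capsule covered √(0.2² + 0.5²) ≈ 0.5 units.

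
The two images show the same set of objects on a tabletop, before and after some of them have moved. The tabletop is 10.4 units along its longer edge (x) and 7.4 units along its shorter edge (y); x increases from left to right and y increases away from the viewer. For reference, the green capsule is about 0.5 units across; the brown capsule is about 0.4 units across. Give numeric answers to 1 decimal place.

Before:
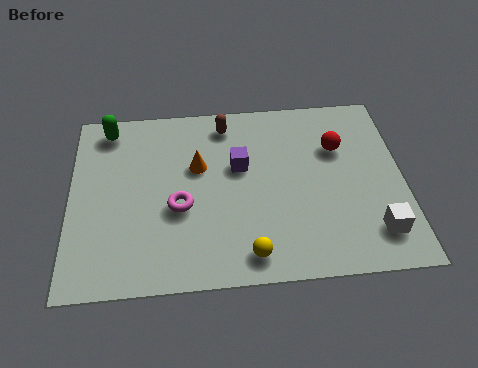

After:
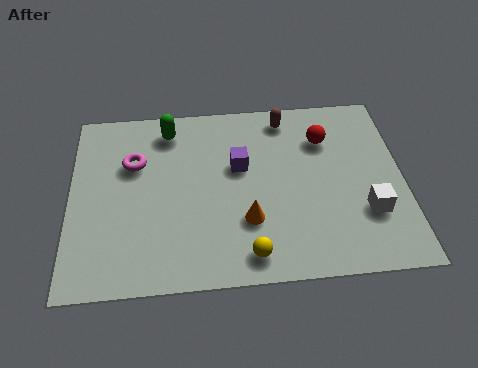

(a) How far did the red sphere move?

0.6

From (8.4, 5.0) to (8.0, 5.4), the red sphere covered √(0.4² + 0.4²) ≈ 0.6 units.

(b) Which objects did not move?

the yellow sphere and the purple cube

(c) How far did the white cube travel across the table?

0.8

The white cube moved from about (9.4, 1.5) to (9.2, 2.3), a distance of √(0.2² + 0.8²) ≈ 0.8.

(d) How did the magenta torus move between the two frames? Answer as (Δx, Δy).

(-1.4, 1.9)

The magenta torus started near (3.4, 3.0) and ended near (2.0, 4.9).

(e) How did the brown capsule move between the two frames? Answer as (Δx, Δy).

(1.9, 0.1)

The brown capsule started near (4.9, 6.3) and ended near (6.8, 6.4).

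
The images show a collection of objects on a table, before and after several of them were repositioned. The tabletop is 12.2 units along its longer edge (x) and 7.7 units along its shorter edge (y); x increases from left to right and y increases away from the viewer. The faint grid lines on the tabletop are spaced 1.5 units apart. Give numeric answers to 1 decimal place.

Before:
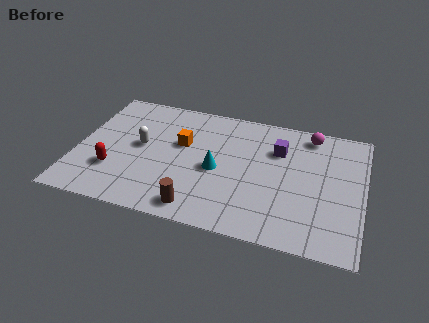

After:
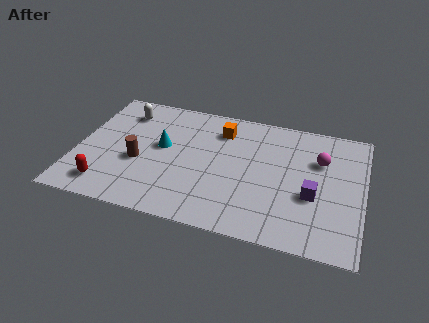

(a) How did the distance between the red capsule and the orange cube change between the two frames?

+2.9

The distance was about 3.6 in the first image and 6.5 in the second, so they moved 2.9 units further apart.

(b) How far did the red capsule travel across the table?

1.0

From (1.7, 2.3) to (1.5, 1.3), the red capsule covered √(0.2² + 1.0²) ≈ 1.0 units.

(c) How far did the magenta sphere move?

1.6

The magenta sphere was near (9.8, 6.7) before and (10.3, 5.2) after, so it travelled √(0.5² + 1.5²) ≈ 1.6 units.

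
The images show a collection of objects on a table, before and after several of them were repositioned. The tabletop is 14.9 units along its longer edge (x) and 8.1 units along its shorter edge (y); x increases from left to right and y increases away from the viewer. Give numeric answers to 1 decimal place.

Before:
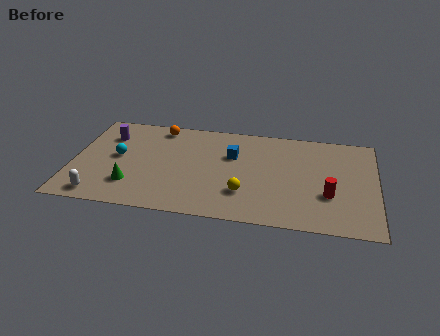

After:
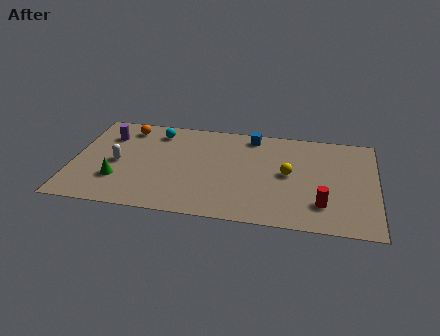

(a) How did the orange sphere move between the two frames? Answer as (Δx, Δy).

(-1.6, -0.3)

The orange sphere was at about (4.1, 7.1) and moved to about (2.5, 6.8).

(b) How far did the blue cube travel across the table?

2.0

From (7.8, 5.3) to (8.7, 7.1), the blue cube covered √(0.9² + 1.8²) ≈ 2.0 units.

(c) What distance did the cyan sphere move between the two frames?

3.0

The cyan sphere moved from about (2.2, 4.3) to (4.0, 6.7), a distance of √(1.8² + 2.4²) ≈ 3.0.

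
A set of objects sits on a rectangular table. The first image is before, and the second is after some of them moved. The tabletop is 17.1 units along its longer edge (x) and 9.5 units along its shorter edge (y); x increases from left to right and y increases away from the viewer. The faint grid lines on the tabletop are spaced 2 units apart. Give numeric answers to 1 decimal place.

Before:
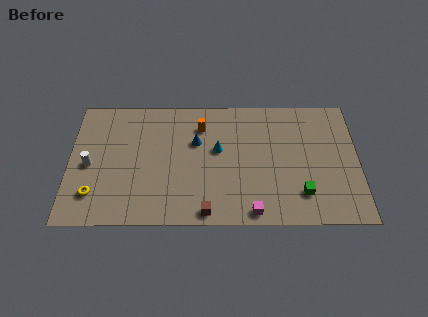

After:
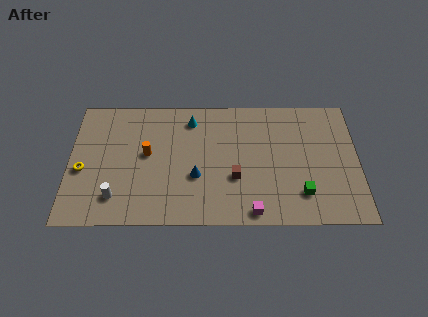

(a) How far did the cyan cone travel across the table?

2.8

The cyan cone moved from about (8.8, 5.5) to (7.2, 7.8), a distance of √(1.6² + 2.3²) ≈ 2.8.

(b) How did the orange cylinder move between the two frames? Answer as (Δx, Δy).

(-3.2, -2.1)

From the two frames, the orange cylinder sits at roughly (7.8, 7.3) before and (4.6, 5.2) after.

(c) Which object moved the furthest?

the orange cylinder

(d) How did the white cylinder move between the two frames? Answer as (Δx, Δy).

(1.6, -2.4)

The white cylinder started near (1.2, 4.4) and ended near (2.8, 2.0).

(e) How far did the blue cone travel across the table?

2.6

The blue cone moved from about (7.5, 6.1) to (7.5, 3.5), a distance of √(0.0² + 2.6²) ≈ 2.6.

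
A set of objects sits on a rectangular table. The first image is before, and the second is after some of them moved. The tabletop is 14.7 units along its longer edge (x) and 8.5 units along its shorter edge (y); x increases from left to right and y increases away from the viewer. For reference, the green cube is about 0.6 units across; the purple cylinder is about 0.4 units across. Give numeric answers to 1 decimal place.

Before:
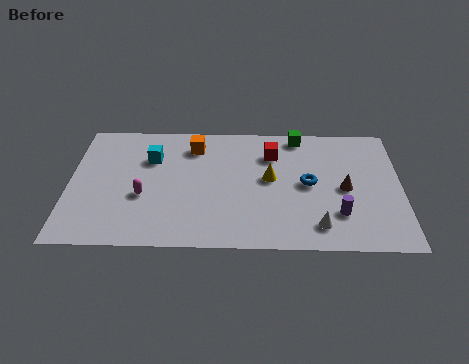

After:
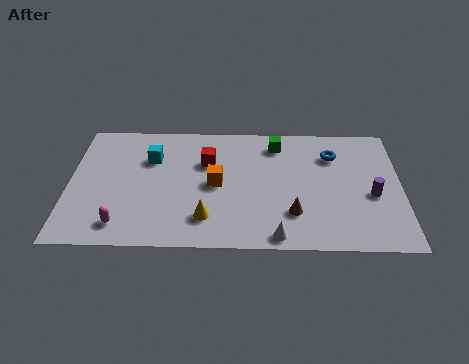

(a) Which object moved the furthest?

the yellow cone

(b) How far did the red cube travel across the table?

3.0

The red cube was near (9.0, 6.3) before and (6.1, 5.7) after, so it travelled √(2.9² + 0.6²) ≈ 3.0 units.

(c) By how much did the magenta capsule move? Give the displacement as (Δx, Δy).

(-0.9, -1.9)

From the two frames, the magenta capsule sits at roughly (3.3, 3.3) before and (2.4, 1.4) after.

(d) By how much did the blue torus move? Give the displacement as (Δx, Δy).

(1.1, 2.0)

The blue torus was at about (10.6, 4.3) and moved to about (11.7, 6.3).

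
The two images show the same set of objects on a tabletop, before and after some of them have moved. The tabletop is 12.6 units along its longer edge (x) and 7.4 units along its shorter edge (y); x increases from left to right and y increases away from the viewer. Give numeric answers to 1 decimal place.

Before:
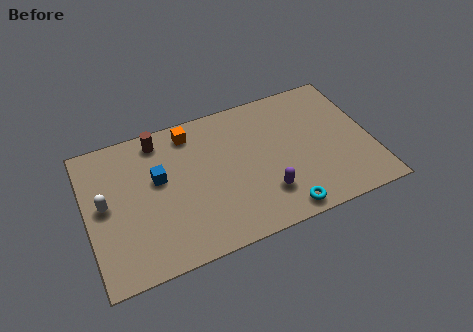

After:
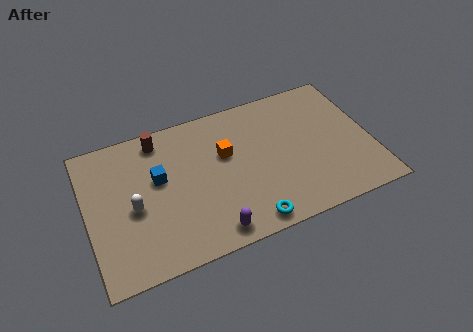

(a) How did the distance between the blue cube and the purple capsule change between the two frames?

-1.1

Before: roughly 5.1 units apart; after: 4.0. That's 1.1 units closer together.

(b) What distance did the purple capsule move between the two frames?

2.7

From (7.7, 1.9) to (5.2, 0.9), the purple capsule covered √(2.5² + 1.0²) ≈ 2.7 units.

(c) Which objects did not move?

the blue cube and the brown cylinder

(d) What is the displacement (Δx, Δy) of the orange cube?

(1.4, -1.7)

From the two frames, the orange cube sits at roughly (4.8, 6.3) before and (6.2, 4.6) after.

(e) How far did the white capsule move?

1.3

The white capsule moved from about (0.8, 3.9) to (2.0, 3.3), a distance of √(1.2² + 0.6²) ≈ 1.3.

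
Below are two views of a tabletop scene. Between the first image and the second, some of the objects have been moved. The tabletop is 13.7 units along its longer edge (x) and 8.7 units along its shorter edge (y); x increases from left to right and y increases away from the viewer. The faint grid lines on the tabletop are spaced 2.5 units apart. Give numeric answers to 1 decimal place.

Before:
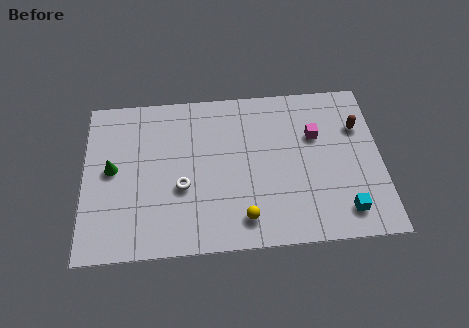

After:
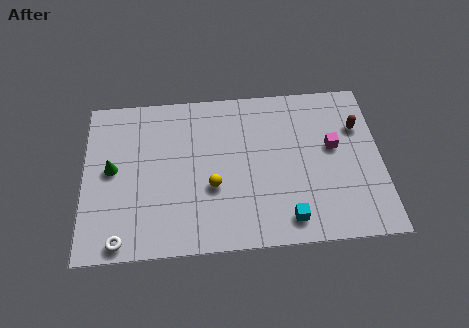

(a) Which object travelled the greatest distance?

the white torus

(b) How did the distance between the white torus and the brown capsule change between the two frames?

+3.6

Before: roughly 8.6 units apart; after: 12.2. That's 3.6 units further apart.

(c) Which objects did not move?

the brown capsule and the green cone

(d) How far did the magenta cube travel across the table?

1.1

From (10.7, 5.7) to (11.5, 5.0), the magenta cube covered √(0.8² + 0.7²) ≈ 1.1 units.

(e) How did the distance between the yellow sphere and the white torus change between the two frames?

+1.5

Before: roughly 3.4 units apart; after: 4.9. That's 1.5 units further apart.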